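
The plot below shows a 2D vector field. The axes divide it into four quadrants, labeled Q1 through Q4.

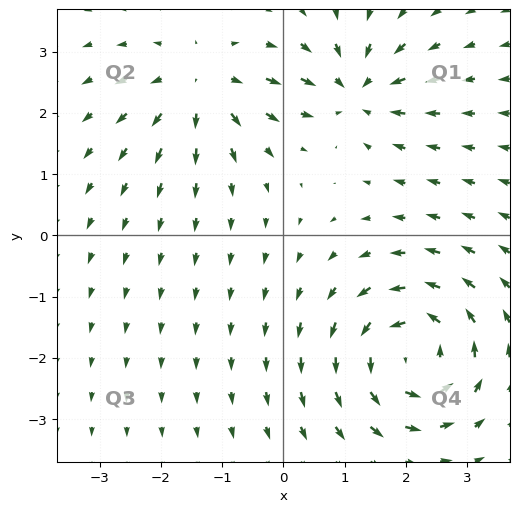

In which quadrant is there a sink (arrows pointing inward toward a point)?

Q1

The sink sits at approximately (1.2, 2.4), which lies in quadrant Q1. The divergence there is about -5, negative as expected for a sink.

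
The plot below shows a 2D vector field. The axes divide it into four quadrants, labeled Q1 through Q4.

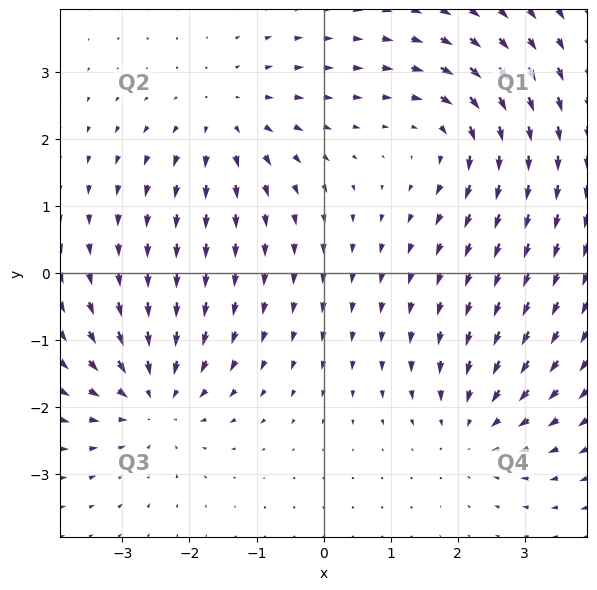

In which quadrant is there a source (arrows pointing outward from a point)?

Q2

The source sits at approximately (-1.5, 2.3), which lies in quadrant Q2. The divergence there is about +3, positive as expected for a source.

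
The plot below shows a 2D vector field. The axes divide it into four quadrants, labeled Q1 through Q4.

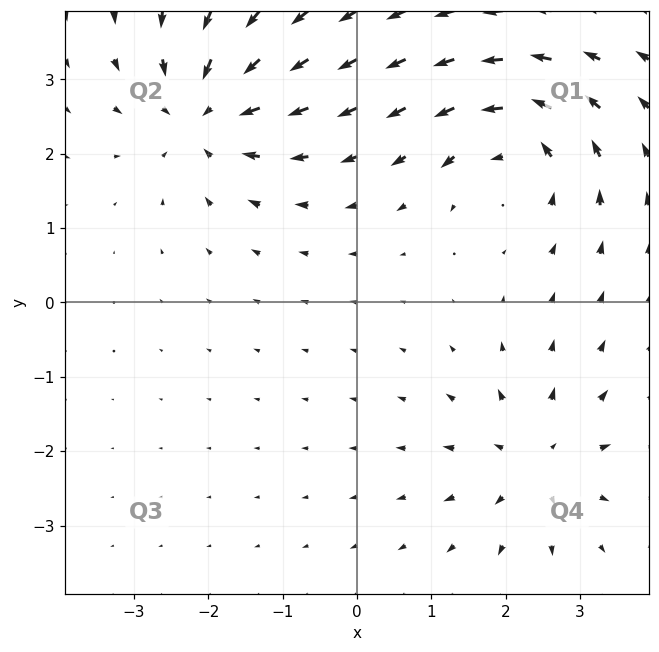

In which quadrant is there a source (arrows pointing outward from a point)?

Q4

The source sits at approximately (2.4, -2.1), which lies in quadrant Q4. The divergence there is about +4, positive as expected for a source.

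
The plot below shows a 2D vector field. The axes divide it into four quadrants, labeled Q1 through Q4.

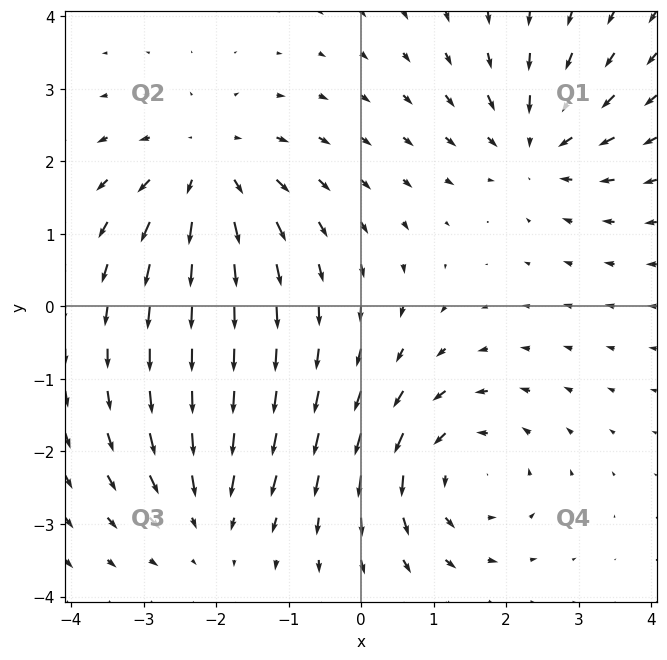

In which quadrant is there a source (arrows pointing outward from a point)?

Q2

The source sits at approximately (-2.1, 1.9), which lies in quadrant Q2. The divergence there is about +4, positive as expected for a source.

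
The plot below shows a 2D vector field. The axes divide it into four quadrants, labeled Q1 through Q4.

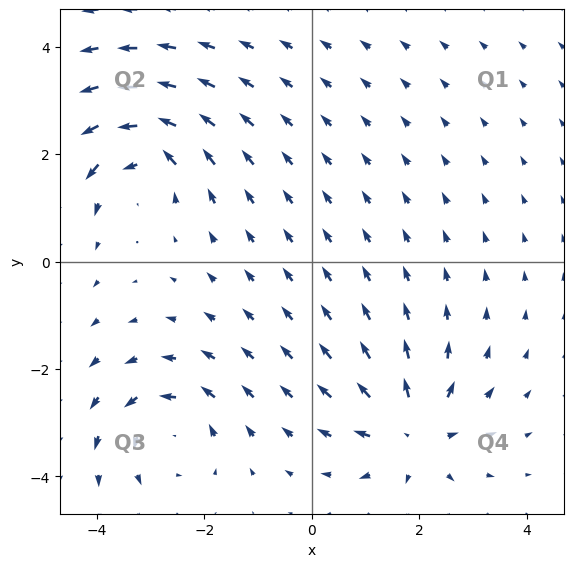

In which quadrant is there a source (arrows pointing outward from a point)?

The source sits at approximately (1.9, -3.2), which lies in quadrant Q4. The divergence there is about +5, positive as expected for a source.

Q4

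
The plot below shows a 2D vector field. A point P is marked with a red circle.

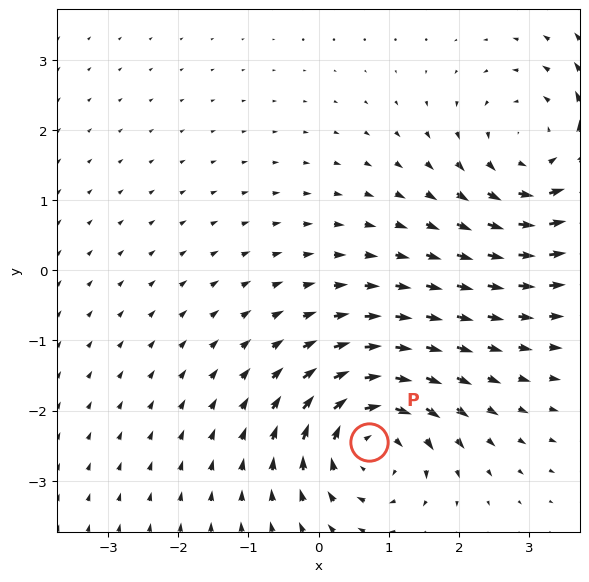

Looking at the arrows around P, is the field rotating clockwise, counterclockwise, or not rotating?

Near P at (0.7, -2.4) the arrows circulate clockwise. The curl (z-component) there is about -4; negative curl means clockwise rotation.

clockwise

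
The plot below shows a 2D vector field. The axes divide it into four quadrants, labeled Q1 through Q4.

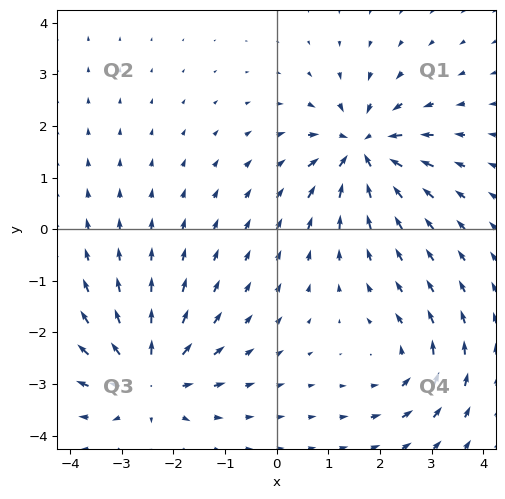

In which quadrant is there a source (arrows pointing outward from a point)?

The source sits at approximately (-2.5, -2.9), which lies in quadrant Q3. The divergence there is about +5, positive as expected for a source.

Q3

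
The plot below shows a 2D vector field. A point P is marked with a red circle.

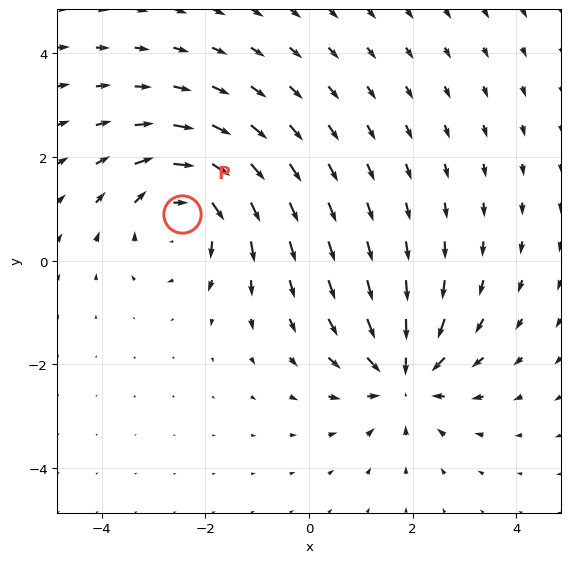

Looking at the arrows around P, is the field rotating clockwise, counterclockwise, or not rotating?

clockwise

Near P at (-2.5, 0.9) the arrows circulate clockwise. The curl (z-component) there is about -5; negative curl means clockwise rotation.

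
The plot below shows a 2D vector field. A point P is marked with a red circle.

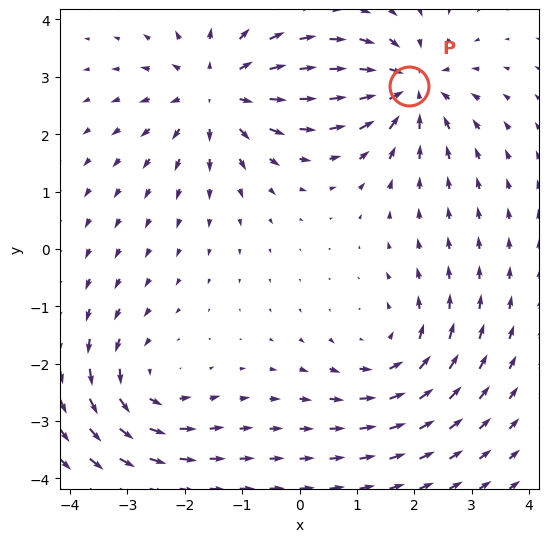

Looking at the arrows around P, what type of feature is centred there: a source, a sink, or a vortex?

sink

At P (1.9, 2.8) the arrows converge inward. Divergence about -6, curl ≈0 — negative divergence with near-zero curl is a sink.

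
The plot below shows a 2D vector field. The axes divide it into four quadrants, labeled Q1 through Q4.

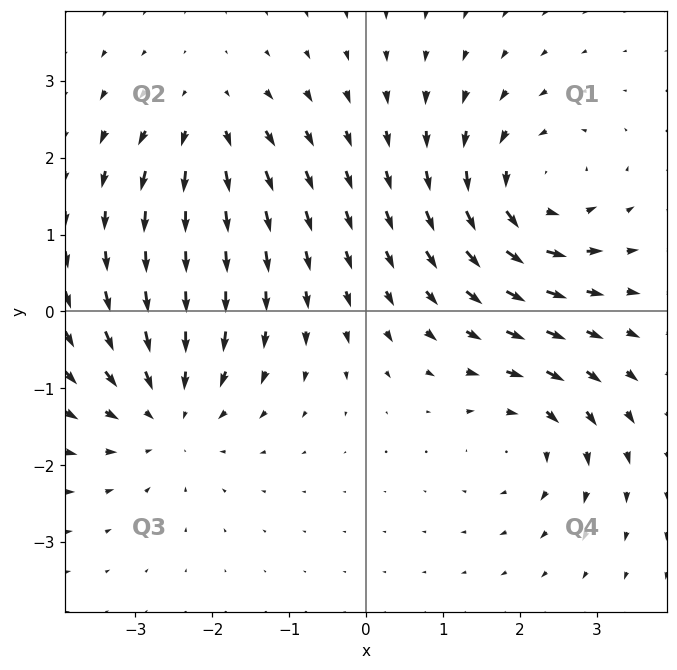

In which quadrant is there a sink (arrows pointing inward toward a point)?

Q3

The sink sits at approximately (-2.6, -1.3), which lies in quadrant Q3. The divergence there is about -4, negative as expected for a sink.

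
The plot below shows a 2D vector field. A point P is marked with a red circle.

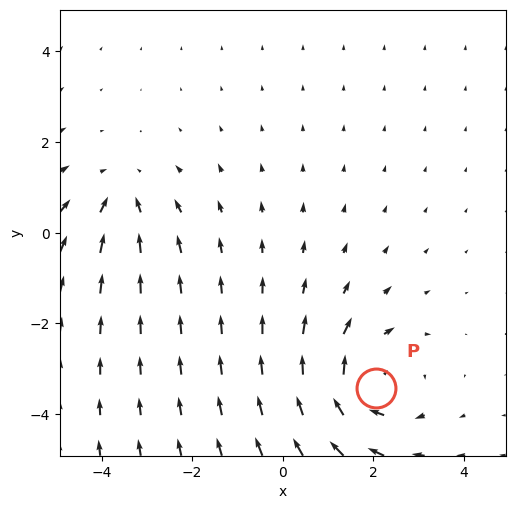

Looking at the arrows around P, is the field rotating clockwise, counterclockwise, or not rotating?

clockwise

Near P at (2.1, -3.4) the arrows circulate clockwise. The curl (z-component) there is about -3; negative curl means clockwise rotation.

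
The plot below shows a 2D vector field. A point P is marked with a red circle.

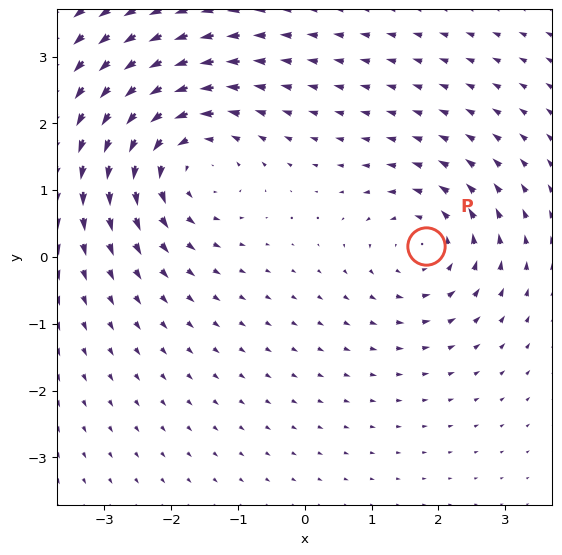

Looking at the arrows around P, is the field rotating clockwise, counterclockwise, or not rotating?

Near P at (1.8, 0.2) the arrows circulate counterclockwise. The curl (z-component) there is about +4; positive curl means counterclockwise rotation.

counterclockwise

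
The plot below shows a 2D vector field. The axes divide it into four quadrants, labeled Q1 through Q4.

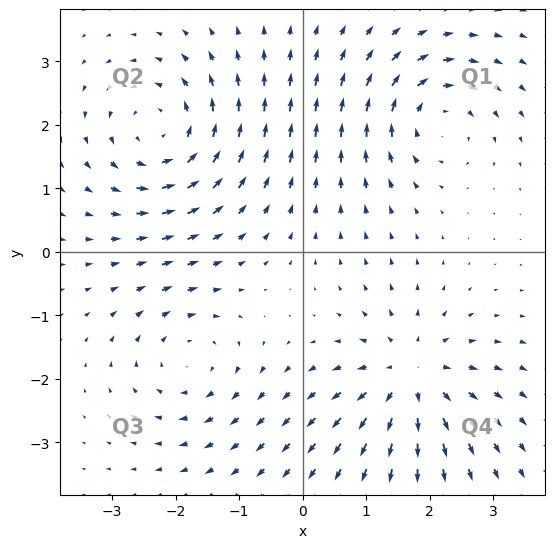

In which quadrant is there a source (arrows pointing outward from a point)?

The source sits at approximately (1.7, -2.0), which lies in quadrant Q4. The divergence there is about +5, positive as expected for a source.

Q4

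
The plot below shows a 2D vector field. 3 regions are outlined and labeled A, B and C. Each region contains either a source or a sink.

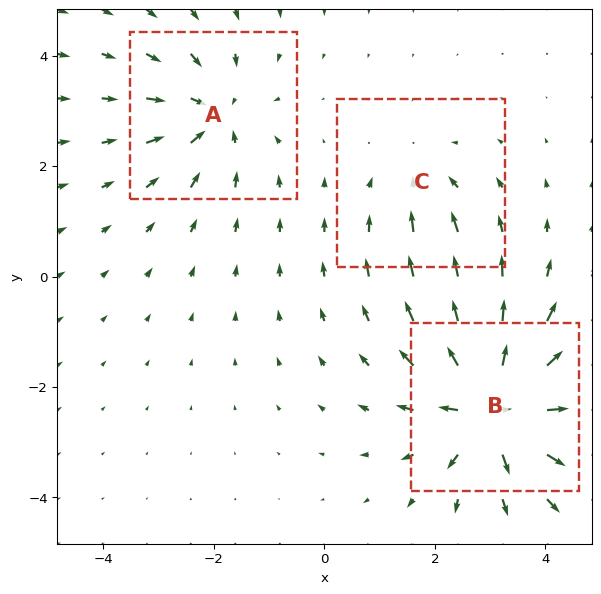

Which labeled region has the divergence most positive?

Divergence at each region's feature centre — A: about -4, B: about +6, C: about -2. Region B is most positive.

B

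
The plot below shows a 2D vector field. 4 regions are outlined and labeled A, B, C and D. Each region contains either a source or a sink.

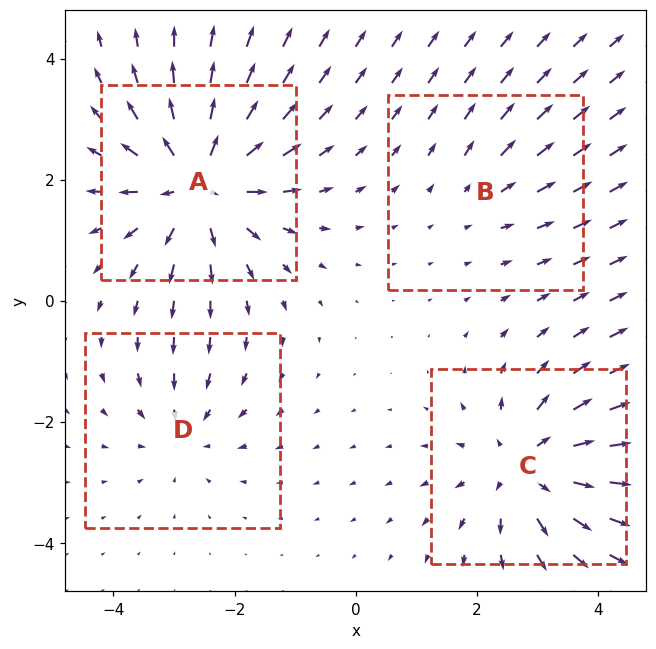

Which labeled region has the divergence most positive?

Divergence at each region's feature centre — A: about +7, B: about +2, C: about +5, D: about -3. Region A is most positive.

A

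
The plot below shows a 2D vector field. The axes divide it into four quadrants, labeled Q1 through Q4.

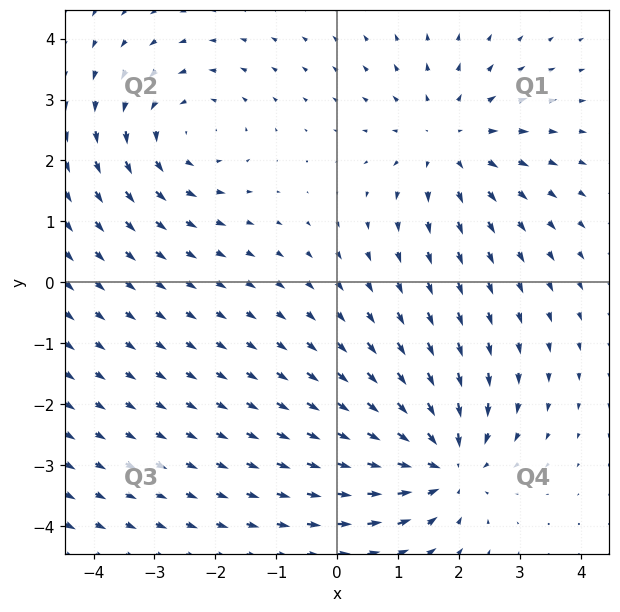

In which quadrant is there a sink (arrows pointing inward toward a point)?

Q4

The sink sits at approximately (1.8, -3.0), which lies in quadrant Q4. The divergence there is about -5, negative as expected for a sink.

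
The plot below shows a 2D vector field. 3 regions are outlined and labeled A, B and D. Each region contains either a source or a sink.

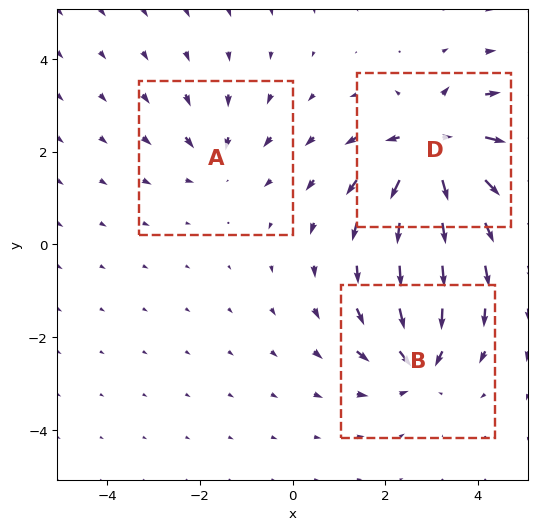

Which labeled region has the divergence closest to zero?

Divergence at each region's feature centre — A: about -3, B: about -4, D: about +6. Region A is closest to zero.

A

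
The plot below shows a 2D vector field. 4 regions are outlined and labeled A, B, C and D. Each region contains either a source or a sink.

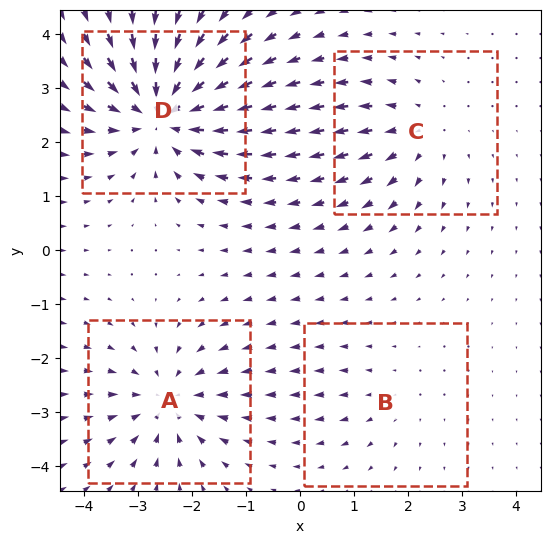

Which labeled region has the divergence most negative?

D

Divergence at each region's feature centre — A: about -5, B: about +2, C: about +3, D: about -7. Region D is most negative.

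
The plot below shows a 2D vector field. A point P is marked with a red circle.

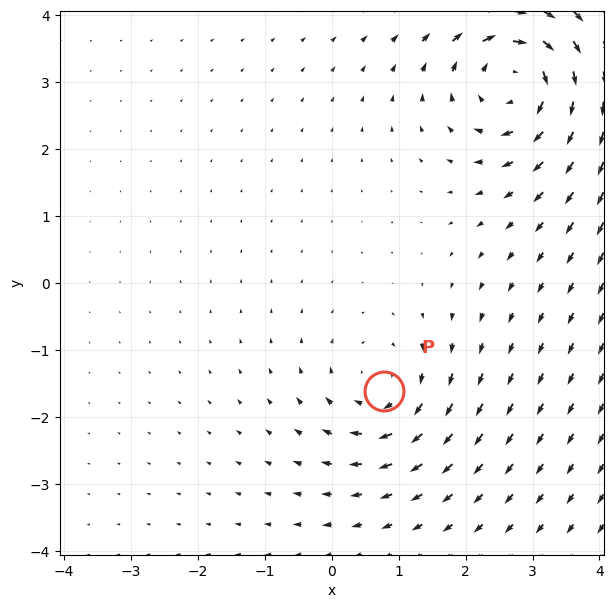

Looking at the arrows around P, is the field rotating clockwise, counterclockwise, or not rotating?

clockwise

Near P at (0.8, -1.6) the arrows circulate clockwise. The curl (z-component) there is about -3; negative curl means clockwise rotation.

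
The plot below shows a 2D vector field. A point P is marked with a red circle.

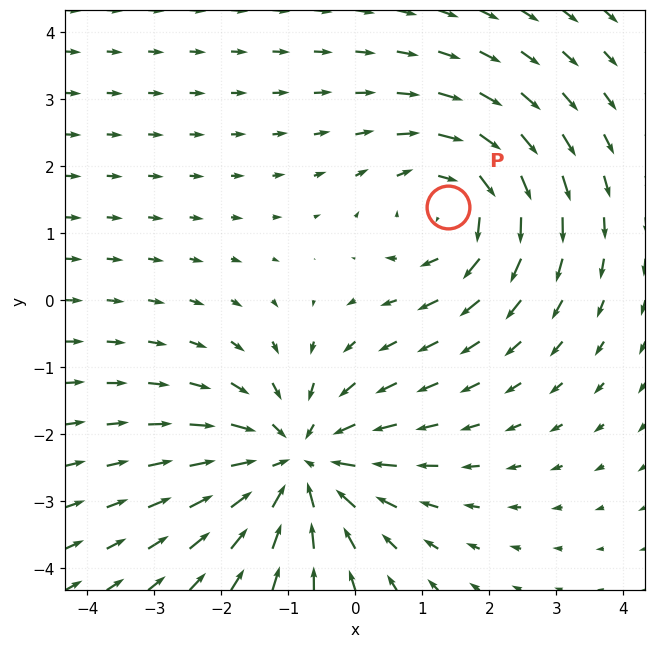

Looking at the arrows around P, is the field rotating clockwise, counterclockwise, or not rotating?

Near P at (1.4, 1.4) the arrows circulate clockwise. The curl (z-component) there is about -3; negative curl means clockwise rotation.

clockwise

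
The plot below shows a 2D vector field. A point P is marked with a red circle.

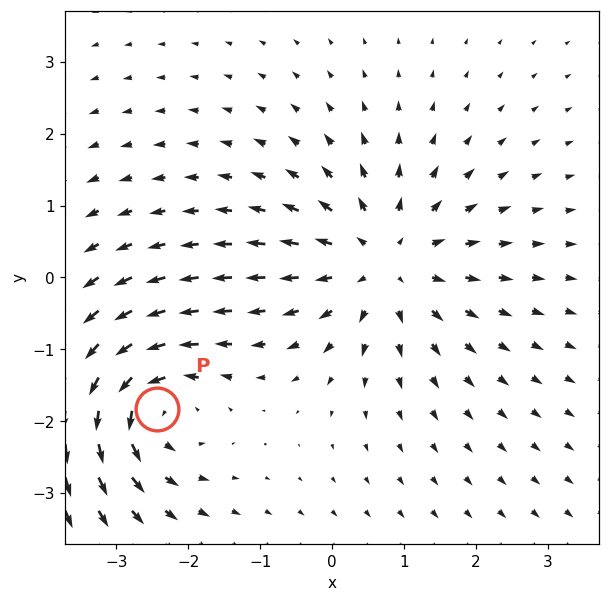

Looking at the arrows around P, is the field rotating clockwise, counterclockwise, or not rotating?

Near P at (-2.4, -1.8) the arrows circulate counterclockwise. The curl (z-component) there is about +5; positive curl means counterclockwise rotation.

counterclockwise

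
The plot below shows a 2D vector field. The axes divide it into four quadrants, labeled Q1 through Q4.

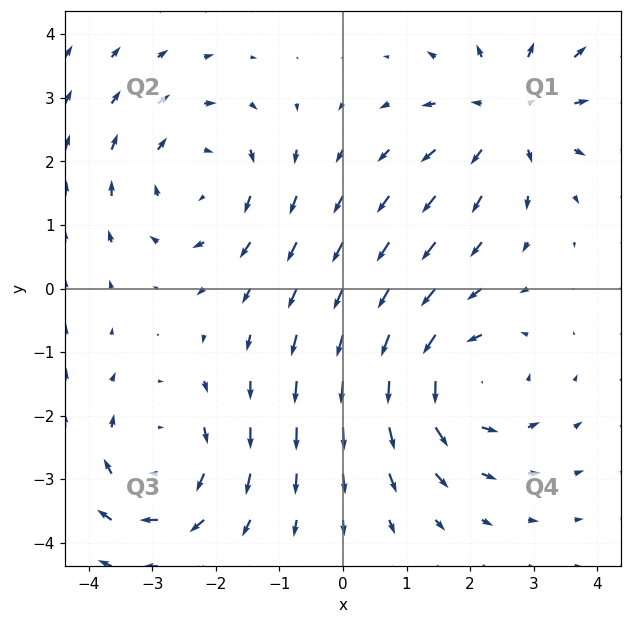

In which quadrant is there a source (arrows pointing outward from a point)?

Q1

The source sits at approximately (2.6, 2.8), which lies in quadrant Q1. The divergence there is about +4, positive as expected for a source.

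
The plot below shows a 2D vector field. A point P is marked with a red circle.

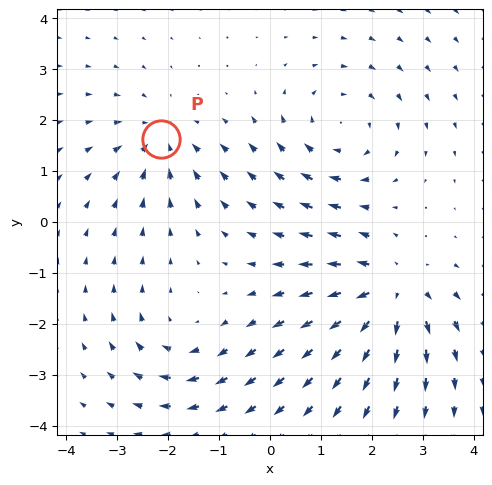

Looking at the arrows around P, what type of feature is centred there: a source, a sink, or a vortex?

At P (-2.1, 1.6) the arrows converge inward. Divergence about -4, curl ≈0 — negative divergence with near-zero curl is a sink.

sink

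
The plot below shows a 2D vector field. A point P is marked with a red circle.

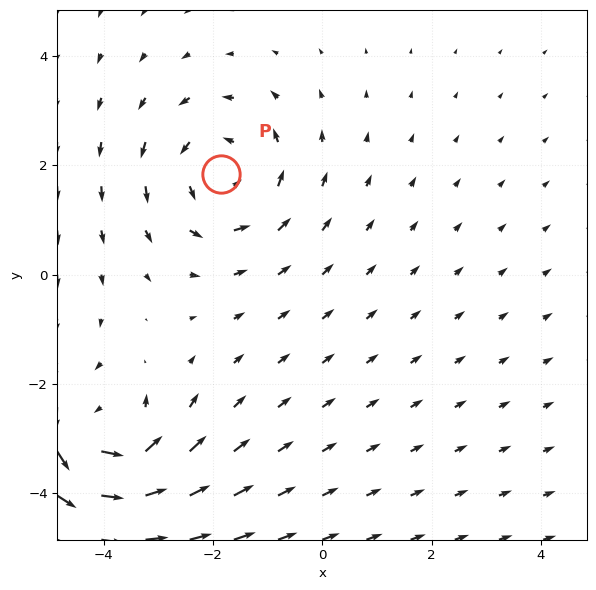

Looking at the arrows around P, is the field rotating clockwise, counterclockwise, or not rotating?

Near P at (-1.8, 1.8) the arrows circulate counterclockwise. The curl (z-component) there is about +2; positive curl means counterclockwise rotation.

counterclockwise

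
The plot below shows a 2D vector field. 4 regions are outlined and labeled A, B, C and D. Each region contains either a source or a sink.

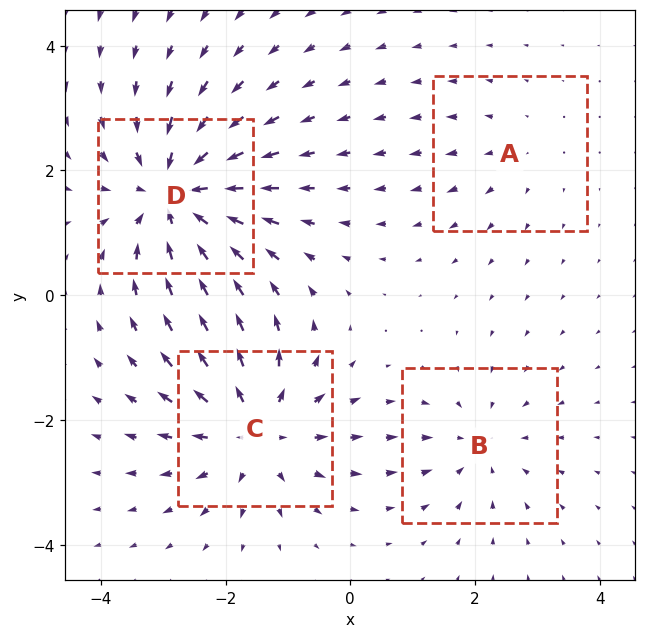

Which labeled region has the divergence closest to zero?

A

Divergence at each region's feature centre — A: about +2, B: about -3, C: about +5, D: about -6. Region A is closest to zero.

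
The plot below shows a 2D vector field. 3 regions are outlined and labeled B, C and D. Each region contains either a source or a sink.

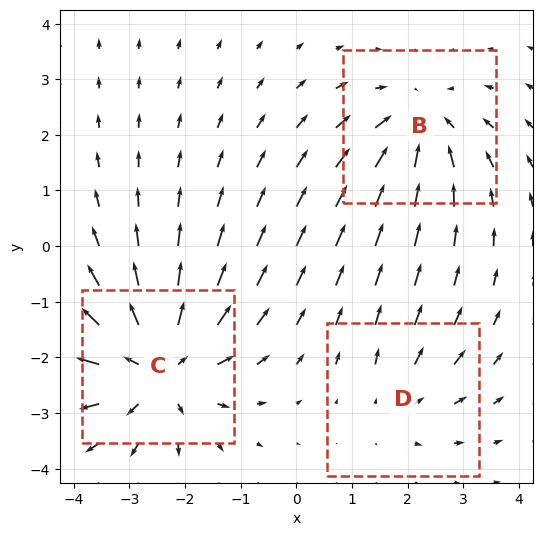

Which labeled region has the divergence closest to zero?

Divergence at each region's feature centre — B: about -3, C: about +4, D: about +2. Region D is closest to zero.

D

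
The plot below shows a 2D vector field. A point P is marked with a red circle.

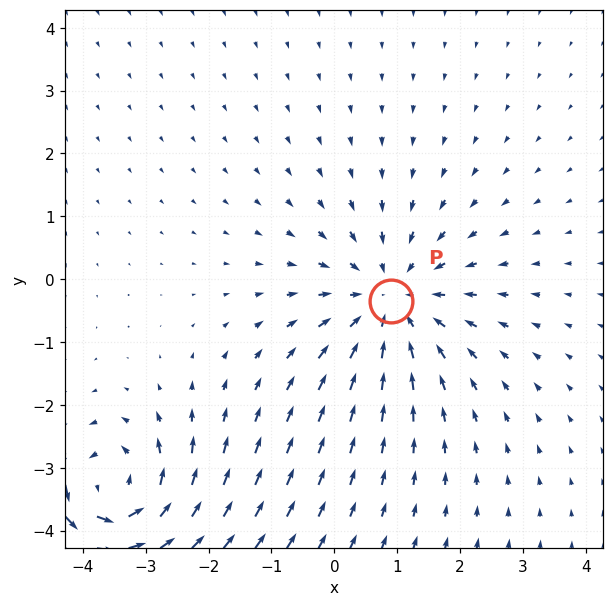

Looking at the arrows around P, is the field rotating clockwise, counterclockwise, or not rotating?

not rotating

Near P at (0.9, -0.4) the arrows show no circulation. The curl there is ≈0.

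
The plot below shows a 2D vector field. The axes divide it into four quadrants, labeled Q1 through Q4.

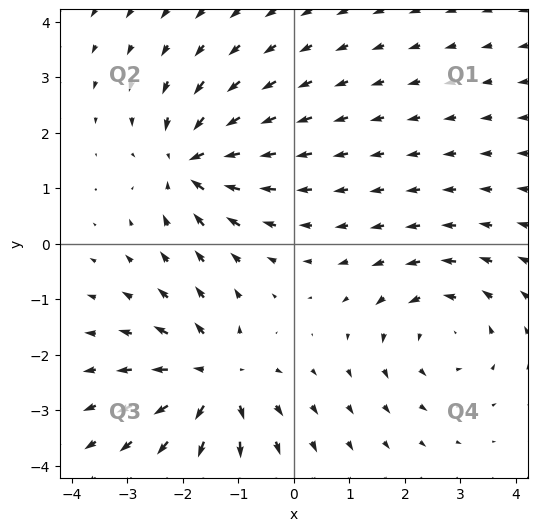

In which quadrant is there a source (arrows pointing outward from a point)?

Q3

The source sits at approximately (-1.4, -2.4), which lies in quadrant Q3. The divergence there is about +5, positive as expected for a source.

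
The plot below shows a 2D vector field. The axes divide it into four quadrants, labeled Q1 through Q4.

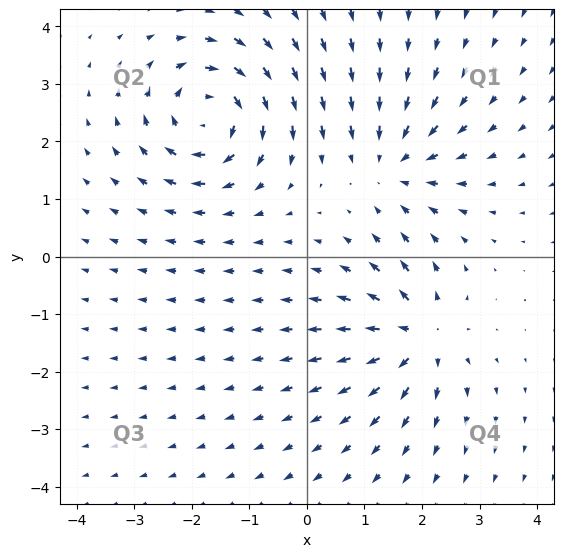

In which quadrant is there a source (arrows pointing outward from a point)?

The source sits at approximately (1.9, -1.4), which lies in quadrant Q4. The divergence there is about +5, positive as expected for a source.

Q4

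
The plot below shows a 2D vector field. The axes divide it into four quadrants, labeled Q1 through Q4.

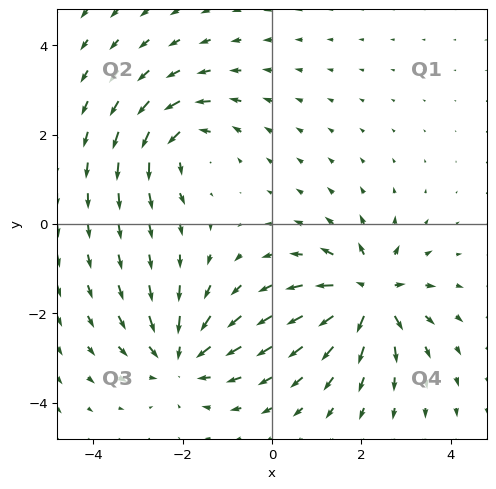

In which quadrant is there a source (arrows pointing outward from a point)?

Q4

The source sits at approximately (2.2, -1.6), which lies in quadrant Q4. The divergence there is about +7, positive as expected for a source.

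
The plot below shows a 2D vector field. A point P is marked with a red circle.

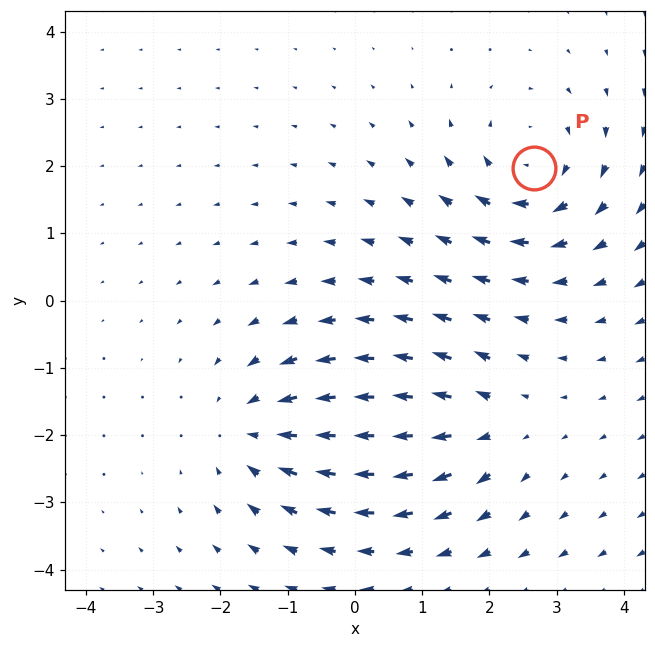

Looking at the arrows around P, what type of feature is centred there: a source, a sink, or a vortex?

vortex

At P (2.7, 2.0) the arrows circulate clockwise. Divergence ≈0, curl about -5 — near-zero divergence with nonzero curl is a vortex.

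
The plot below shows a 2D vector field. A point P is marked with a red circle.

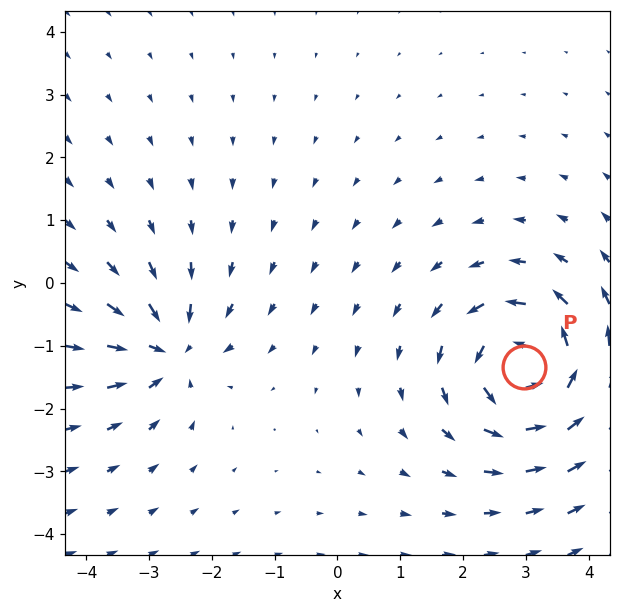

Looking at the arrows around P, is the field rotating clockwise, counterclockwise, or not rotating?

Near P at (3.0, -1.3) the arrows circulate counterclockwise. The curl (z-component) there is about +6; positive curl means counterclockwise rotation.

counterclockwise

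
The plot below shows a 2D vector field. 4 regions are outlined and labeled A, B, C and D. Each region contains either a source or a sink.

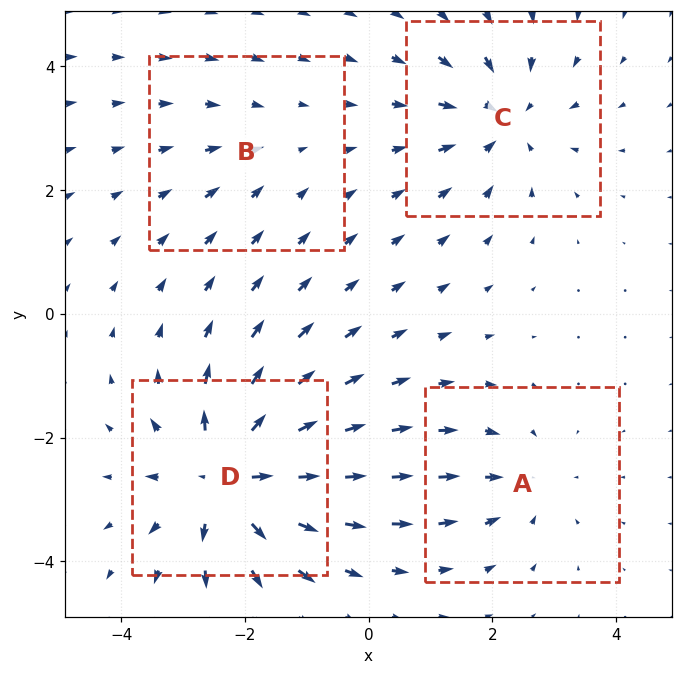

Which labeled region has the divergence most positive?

D

Divergence at each region's feature centre — A: about -3, B: about -2, C: about -5, D: about +7. Region D is most positive.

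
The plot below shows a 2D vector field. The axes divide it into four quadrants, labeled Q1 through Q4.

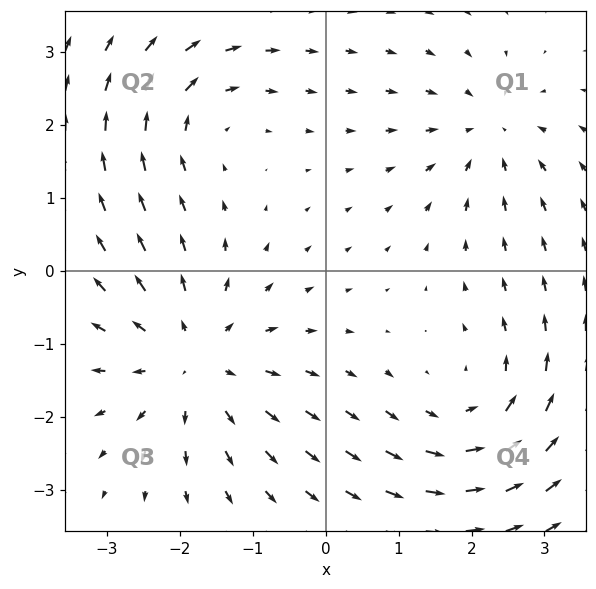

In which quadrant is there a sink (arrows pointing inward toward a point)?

Q1

The sink sits at approximately (2.2, 1.9), which lies in quadrant Q1. The divergence there is about -3, negative as expected for a sink.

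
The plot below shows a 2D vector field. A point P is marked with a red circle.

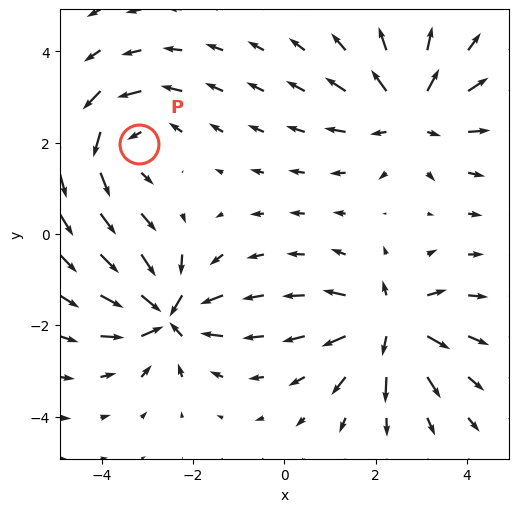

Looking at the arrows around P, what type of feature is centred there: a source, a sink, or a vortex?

vortex

At P (-3.2, 2.0) the arrows circulate counterclockwise. Divergence ≈0, curl about +3 — near-zero divergence with nonzero curl is a vortex.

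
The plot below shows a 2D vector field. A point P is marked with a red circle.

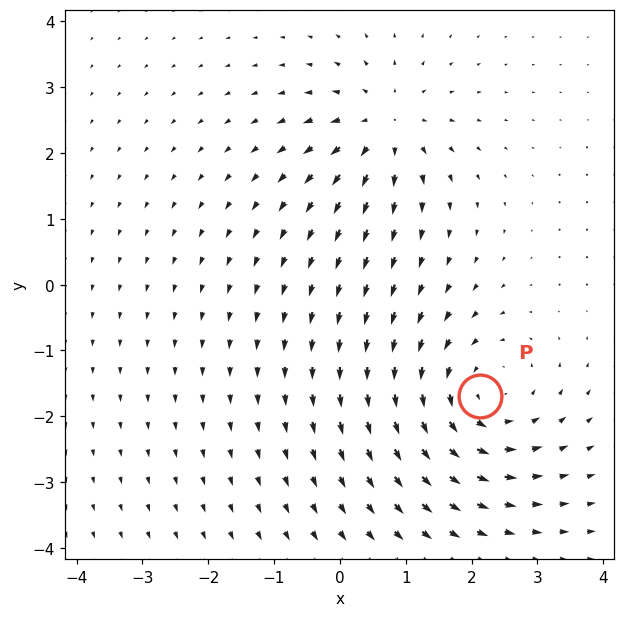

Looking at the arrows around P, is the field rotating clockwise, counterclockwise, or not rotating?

Near P at (2.1, -1.7) the arrows circulate counterclockwise. The curl (z-component) there is about +4; positive curl means counterclockwise rotation.

counterclockwise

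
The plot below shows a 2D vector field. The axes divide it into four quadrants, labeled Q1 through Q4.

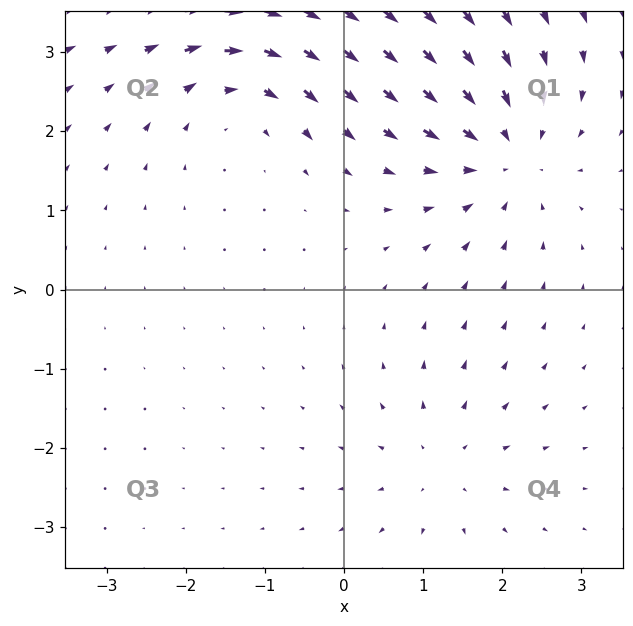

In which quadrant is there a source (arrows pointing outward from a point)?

The source sits at approximately (1.2, -2.2), which lies in quadrant Q4. The divergence there is about +3, positive as expected for a source.

Q4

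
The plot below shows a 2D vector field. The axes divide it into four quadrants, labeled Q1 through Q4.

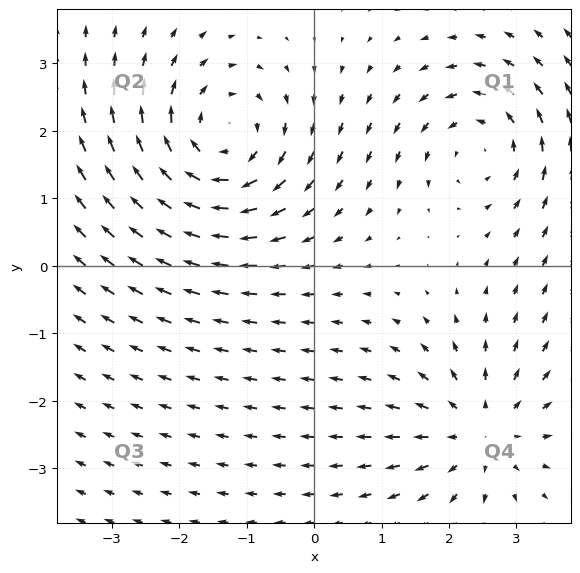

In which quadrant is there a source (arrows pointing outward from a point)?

Q4

The source sits at approximately (2.5, -2.5), which lies in quadrant Q4. The divergence there is about +3, positive as expected for a source.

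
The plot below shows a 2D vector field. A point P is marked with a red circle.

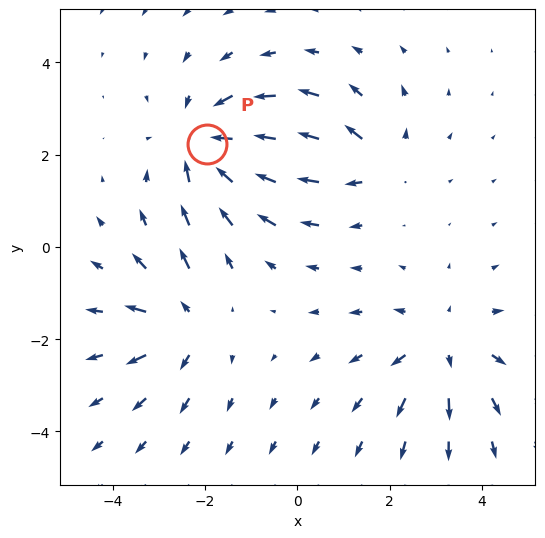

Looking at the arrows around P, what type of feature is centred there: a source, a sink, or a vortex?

sink

At P (-2.0, 2.2) the arrows converge inward. Divergence about -4, curl ≈0 — negative divergence with near-zero curl is a sink.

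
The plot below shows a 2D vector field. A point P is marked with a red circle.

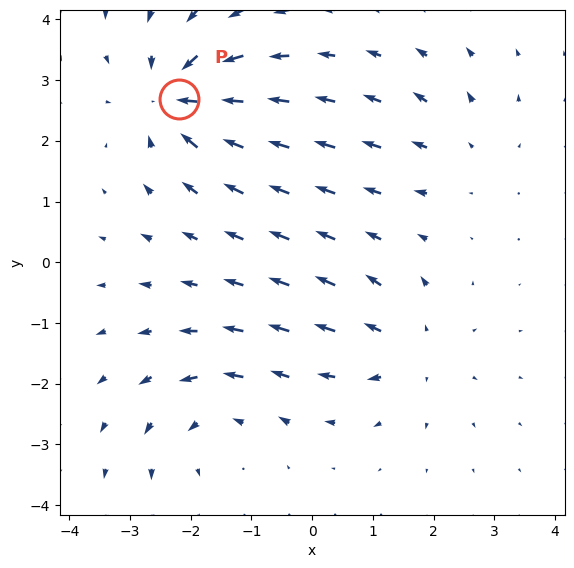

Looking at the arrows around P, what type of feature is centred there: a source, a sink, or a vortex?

At P (-2.2, 2.7) the arrows converge inward. Divergence about -7, curl ≈0 — negative divergence with near-zero curl is a sink.

sink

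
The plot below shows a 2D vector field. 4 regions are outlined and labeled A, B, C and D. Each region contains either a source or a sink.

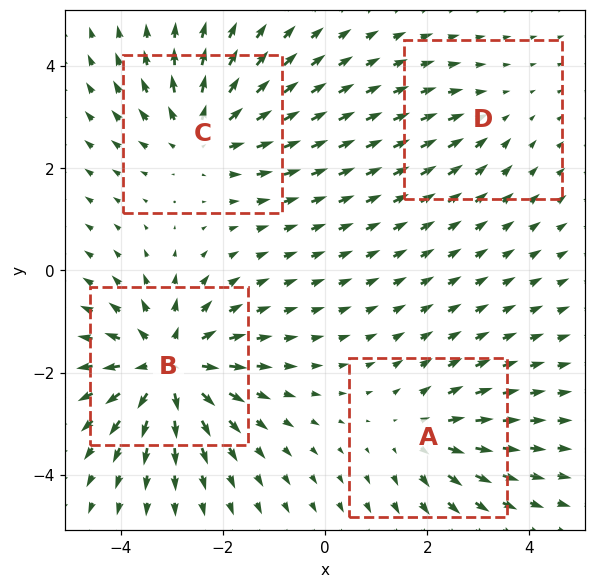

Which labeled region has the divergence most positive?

B

Divergence at each region's feature centre — A: about +4, B: about +7, C: about +5, D: about -2. Region B is most positive.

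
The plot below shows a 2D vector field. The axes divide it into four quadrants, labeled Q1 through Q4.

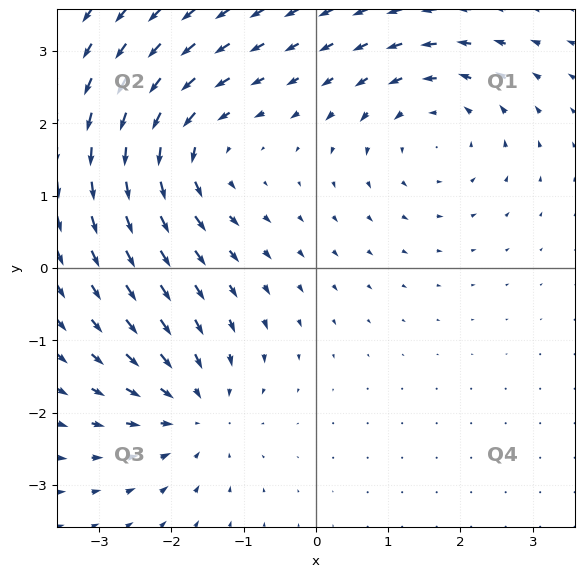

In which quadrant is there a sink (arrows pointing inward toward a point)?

Q3

The sink sits at approximately (-1.7, -2.0), which lies in quadrant Q3. The divergence there is about -4, negative as expected for a sink.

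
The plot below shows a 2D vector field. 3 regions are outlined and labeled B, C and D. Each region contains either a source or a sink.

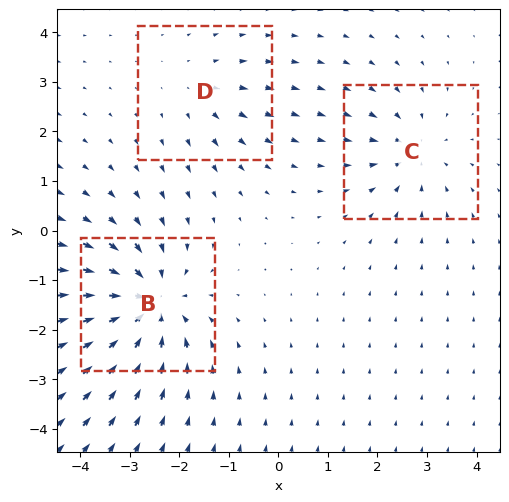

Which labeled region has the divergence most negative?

Divergence at each region's feature centre — B: about -5, C: about -3, D: about +2. Region B is most negative.

B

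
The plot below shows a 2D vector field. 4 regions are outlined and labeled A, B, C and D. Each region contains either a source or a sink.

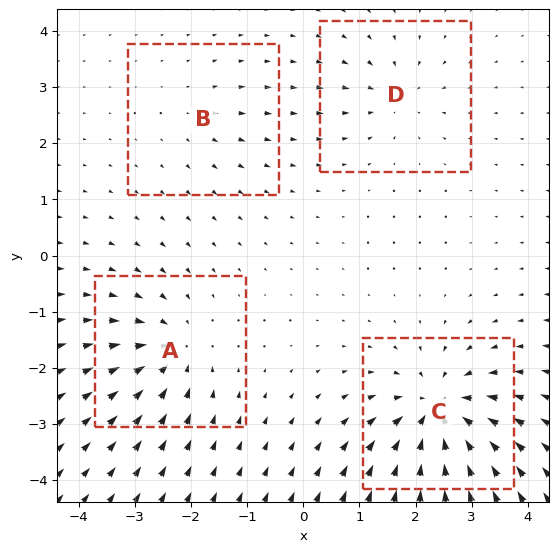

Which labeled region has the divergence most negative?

Divergence at each region's feature centre — A: about -6, B: about +2, C: about -8, D: about -4. Region C is most negative.

C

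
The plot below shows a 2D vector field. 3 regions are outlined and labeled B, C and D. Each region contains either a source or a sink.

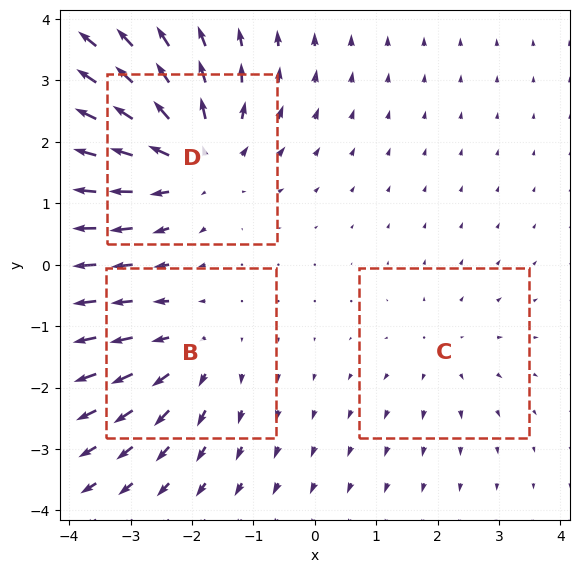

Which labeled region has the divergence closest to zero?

C

Divergence at each region's feature centre — B: about +3, C: about +2, D: about +4. Region C is closest to zero.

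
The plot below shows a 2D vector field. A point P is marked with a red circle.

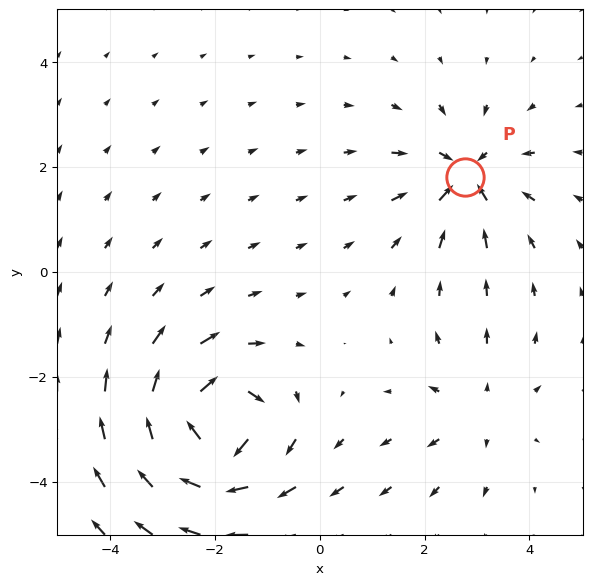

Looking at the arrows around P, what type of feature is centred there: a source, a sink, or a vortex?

sink

At P (2.8, 1.8) the arrows converge inward. Divergence about -4, curl ≈0 — negative divergence with near-zero curl is a sink.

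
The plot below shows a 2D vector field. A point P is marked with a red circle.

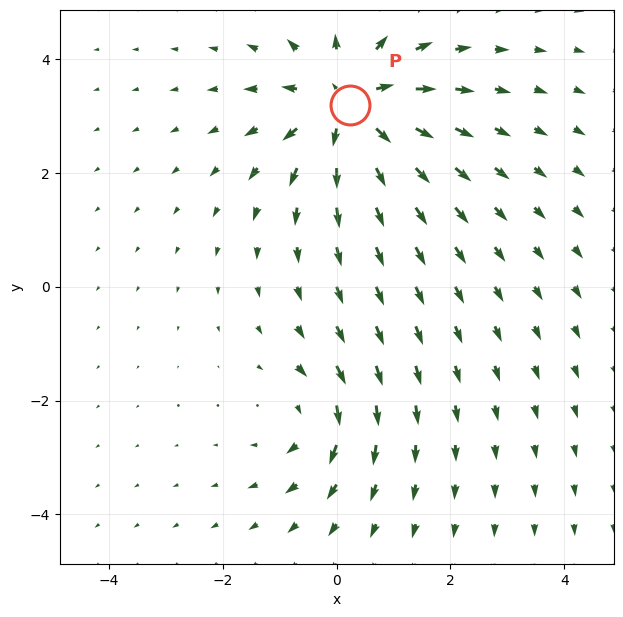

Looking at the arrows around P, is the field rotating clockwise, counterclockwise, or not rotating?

not rotating

Near P at (0.2, 3.2) the arrows show no circulation. The curl there is ≈0.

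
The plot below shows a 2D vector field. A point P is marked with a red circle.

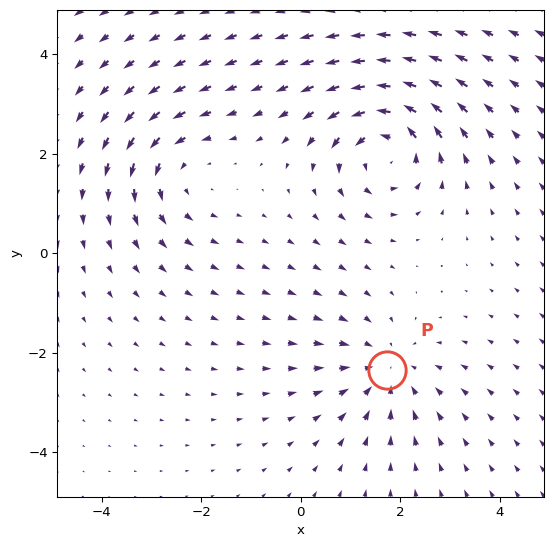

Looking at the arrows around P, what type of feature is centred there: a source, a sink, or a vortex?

At P (1.7, -2.3) the arrows converge inward. Divergence about -3, curl ≈0 — negative divergence with near-zero curl is a sink.

sink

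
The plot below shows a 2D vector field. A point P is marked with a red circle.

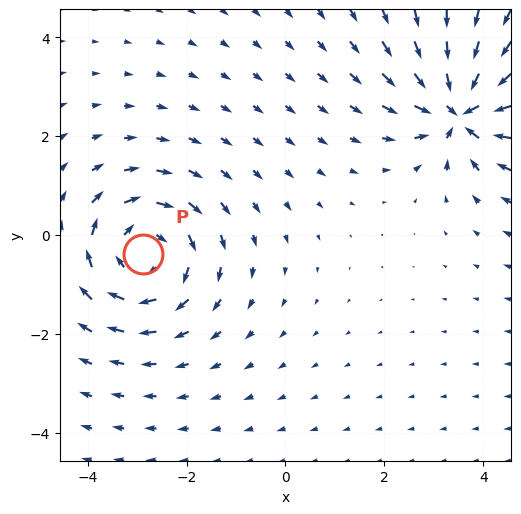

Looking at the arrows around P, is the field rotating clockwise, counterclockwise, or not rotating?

clockwise

Near P at (-2.9, -0.4) the arrows circulate clockwise. The curl (z-component) there is about -3; negative curl means clockwise rotation.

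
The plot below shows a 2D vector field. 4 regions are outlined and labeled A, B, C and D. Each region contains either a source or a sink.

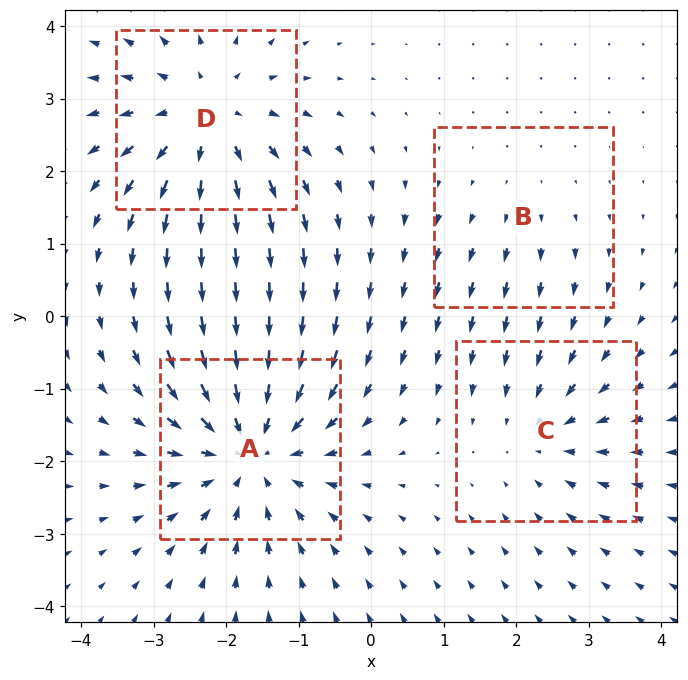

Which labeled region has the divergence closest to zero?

Divergence at each region's feature centre — A: about -6, B: about +2, C: about -3, D: about +5. Region B is closest to zero.

B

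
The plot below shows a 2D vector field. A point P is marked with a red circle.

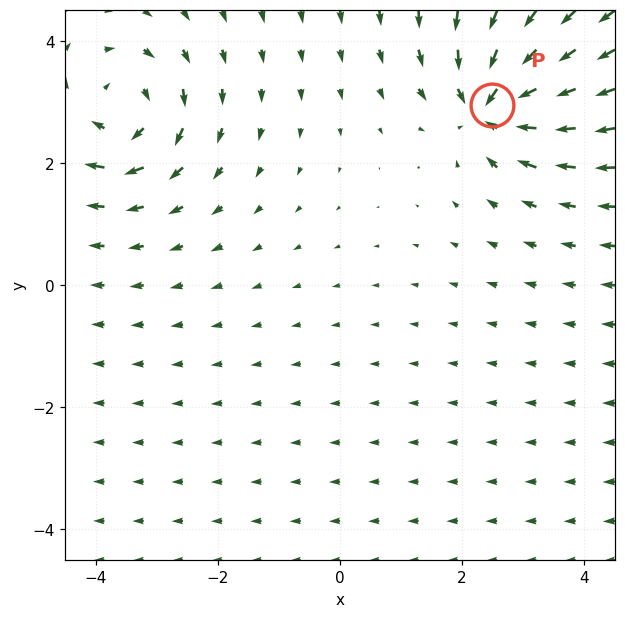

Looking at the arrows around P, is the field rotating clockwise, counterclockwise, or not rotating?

not rotating

Near P at (2.5, 3.0) the arrows show no circulation. The curl there is ≈0.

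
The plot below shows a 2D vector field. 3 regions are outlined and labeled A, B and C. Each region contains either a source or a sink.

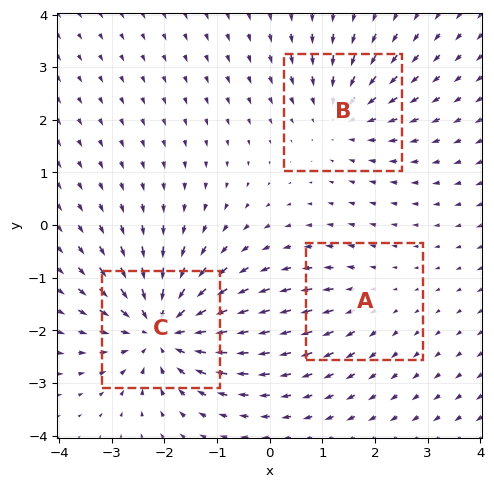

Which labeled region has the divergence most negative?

Divergence at each region's feature centre — A: about +2, B: about -3, C: about -5. Region C is most negative.

C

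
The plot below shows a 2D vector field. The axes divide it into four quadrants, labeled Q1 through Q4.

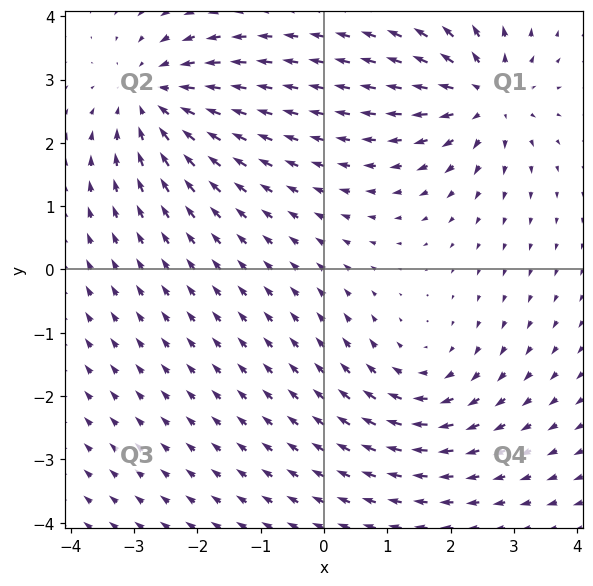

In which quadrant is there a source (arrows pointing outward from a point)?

The source sits at approximately (2.5, 2.7), which lies in quadrant Q1. The divergence there is about +4, positive as expected for a source.

Q1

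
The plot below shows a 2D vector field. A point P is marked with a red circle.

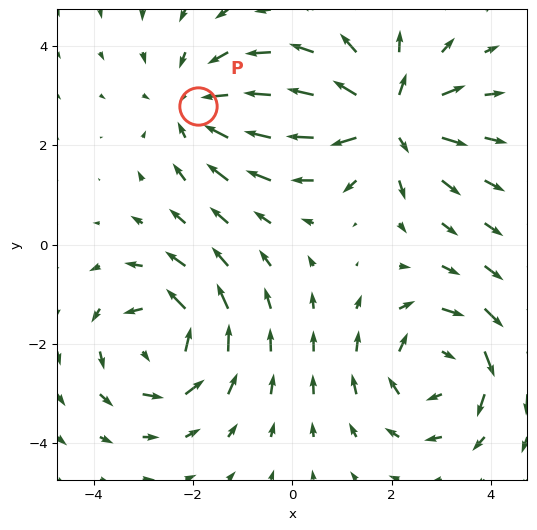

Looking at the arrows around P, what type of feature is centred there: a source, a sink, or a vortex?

At P (-1.9, 2.8) the arrows converge inward. Divergence about -3, curl ≈0 — negative divergence with near-zero curl is a sink.

sink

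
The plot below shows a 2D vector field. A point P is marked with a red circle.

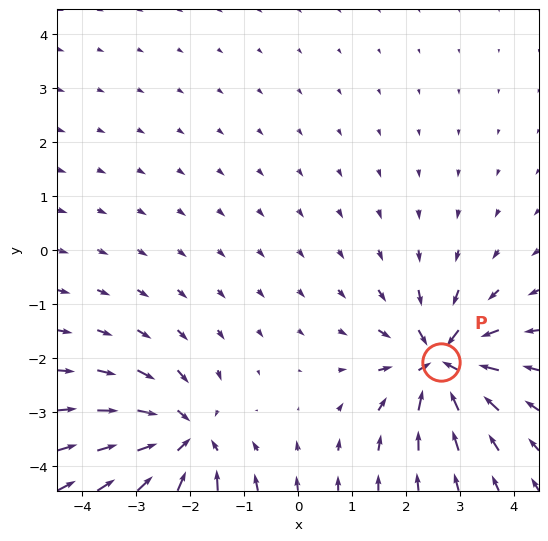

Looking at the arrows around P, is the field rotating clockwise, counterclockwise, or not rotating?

Near P at (2.6, -2.1) the arrows show no circulation. The curl there is ≈0.

not rotating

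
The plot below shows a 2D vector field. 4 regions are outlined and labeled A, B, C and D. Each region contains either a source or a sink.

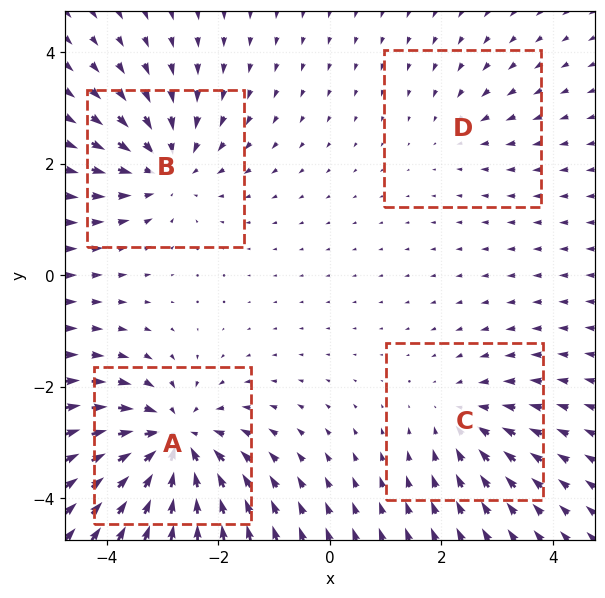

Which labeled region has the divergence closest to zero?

D

Divergence at each region's feature centre — A: about -6, B: about -4, C: about -3, D: about -2. Region D is closest to zero.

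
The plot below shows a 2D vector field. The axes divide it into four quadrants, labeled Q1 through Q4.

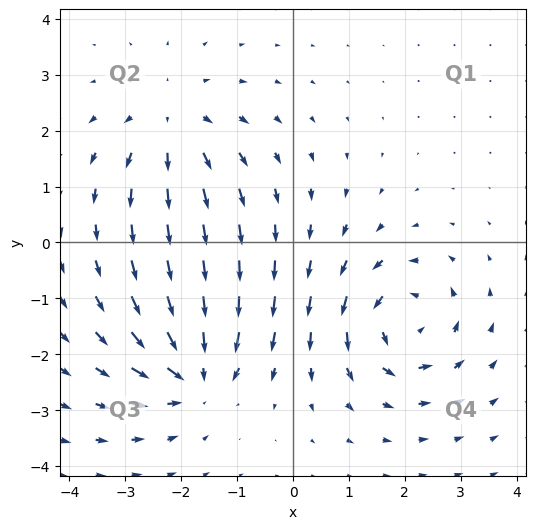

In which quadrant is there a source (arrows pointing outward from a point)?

Q2

The source sits at approximately (-2.2, 2.1), which lies in quadrant Q2. The divergence there is about +4, positive as expected for a source.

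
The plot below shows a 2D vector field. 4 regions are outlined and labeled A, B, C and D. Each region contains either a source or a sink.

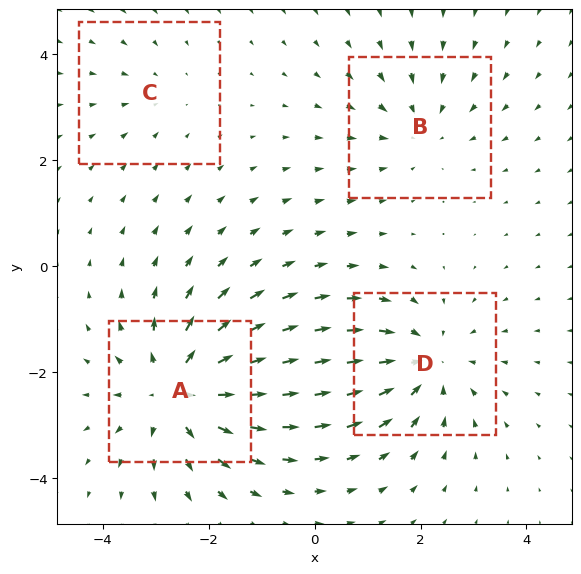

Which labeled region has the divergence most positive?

Divergence at each region's feature centre — A: about +5, B: about -3, C: about -2, D: about -4. Region A is most positive.

A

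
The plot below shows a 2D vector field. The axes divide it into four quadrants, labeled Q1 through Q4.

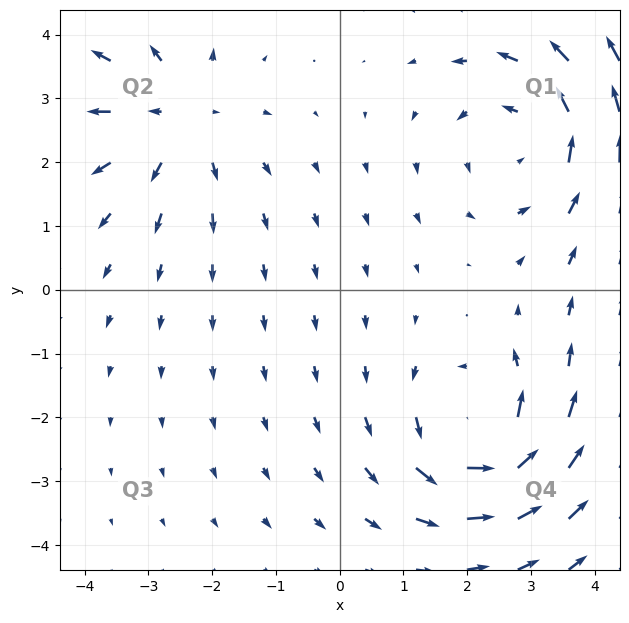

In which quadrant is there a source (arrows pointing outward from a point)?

Q2

The source sits at approximately (-2.6, 2.7), which lies in quadrant Q2. The divergence there is about +3, positive as expected for a source.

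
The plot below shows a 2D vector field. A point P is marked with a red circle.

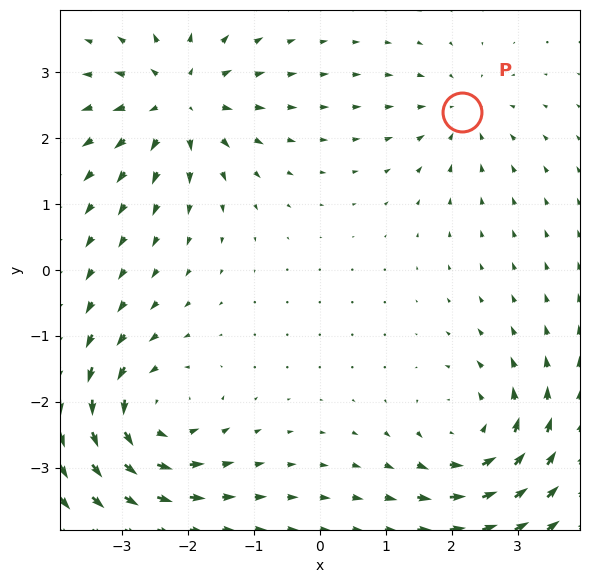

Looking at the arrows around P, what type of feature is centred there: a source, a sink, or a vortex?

At P (2.2, 2.4) the arrows converge inward. Divergence about -3, curl ≈0 — negative divergence with near-zero curl is a sink.

sink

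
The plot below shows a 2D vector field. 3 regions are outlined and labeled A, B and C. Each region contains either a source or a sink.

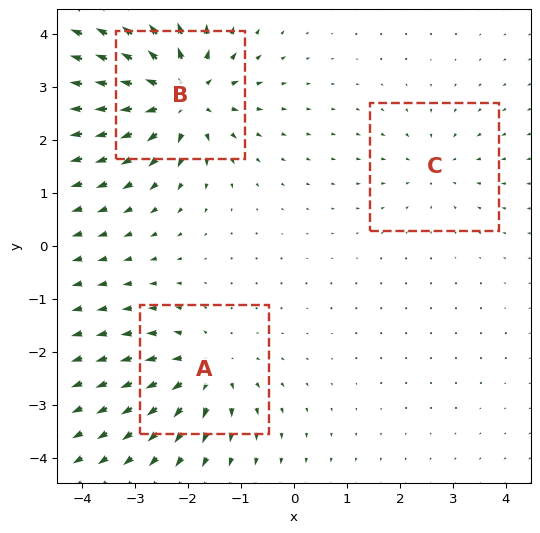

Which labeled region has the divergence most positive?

B

Divergence at each region's feature centre — A: about +4, B: about +6, C: about -2. Region B is most positive.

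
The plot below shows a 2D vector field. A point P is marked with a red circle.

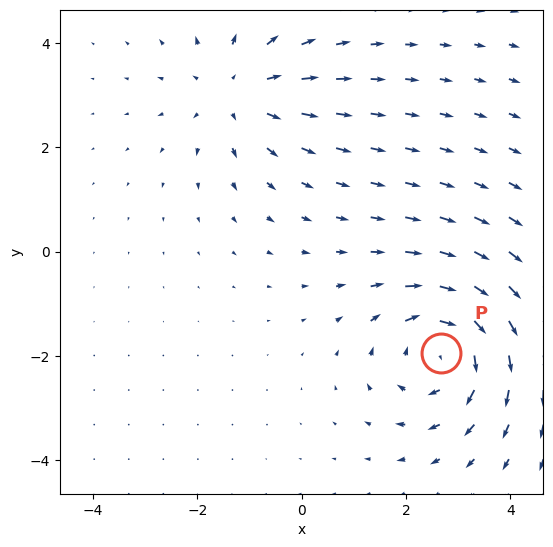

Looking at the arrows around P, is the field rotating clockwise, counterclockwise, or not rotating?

Near P at (2.7, -1.9) the arrows circulate clockwise. The curl (z-component) there is about -4; negative curl means clockwise rotation.

clockwise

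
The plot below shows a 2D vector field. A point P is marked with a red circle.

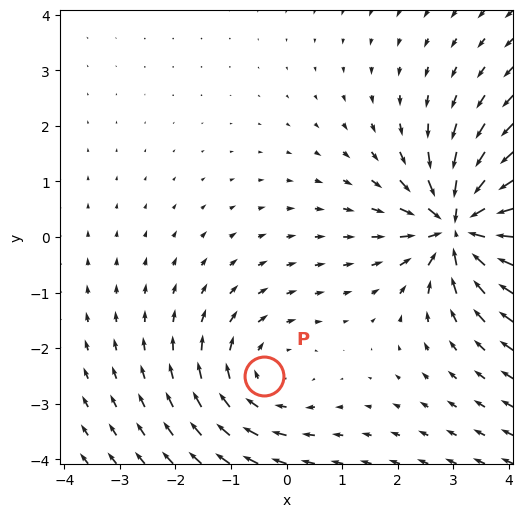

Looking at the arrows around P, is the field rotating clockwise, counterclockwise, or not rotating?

clockwise

Near P at (-0.4, -2.5) the arrows circulate clockwise. The curl (z-component) there is about -2; negative curl means clockwise rotation.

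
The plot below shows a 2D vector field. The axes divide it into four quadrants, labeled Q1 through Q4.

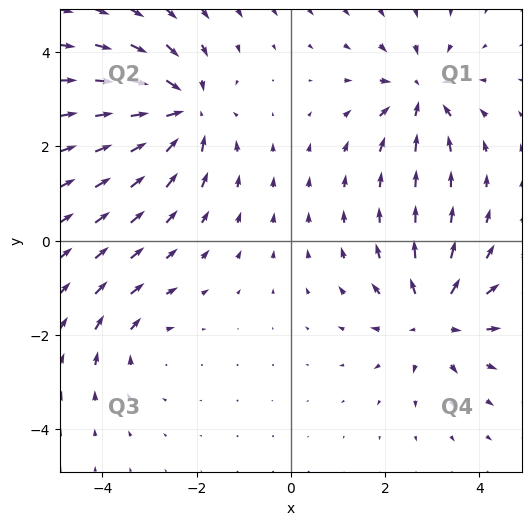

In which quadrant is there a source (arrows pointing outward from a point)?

Q4

The source sits at approximately (3.0, -1.7), which lies in quadrant Q4. The divergence there is about +5, positive as expected for a source.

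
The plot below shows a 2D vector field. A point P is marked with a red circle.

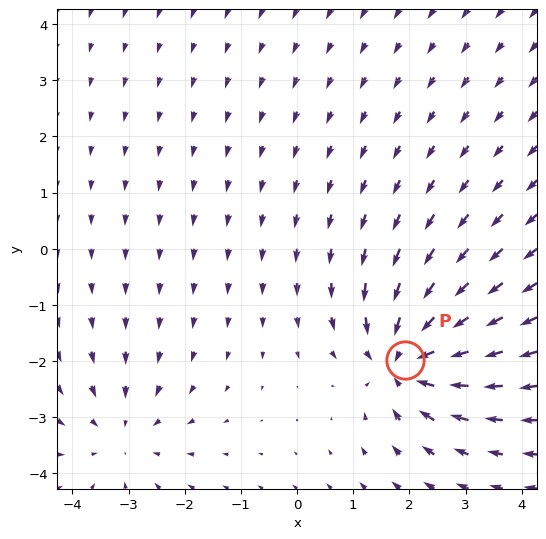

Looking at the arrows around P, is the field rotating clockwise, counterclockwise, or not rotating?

Near P at (1.9, -2.0) the arrows show no circulation. The curl there is ≈0.

not rotating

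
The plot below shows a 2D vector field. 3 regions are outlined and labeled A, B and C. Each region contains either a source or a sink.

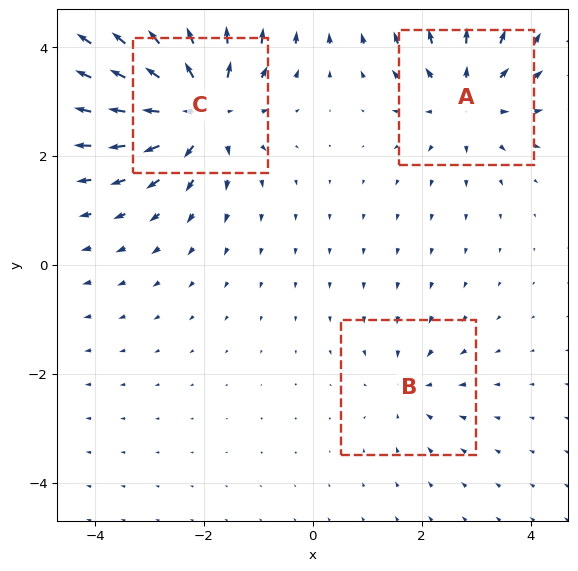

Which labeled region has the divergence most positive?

Divergence at each region's feature centre — A: about +4, B: about -2, C: about +6. Region C is most positive.

C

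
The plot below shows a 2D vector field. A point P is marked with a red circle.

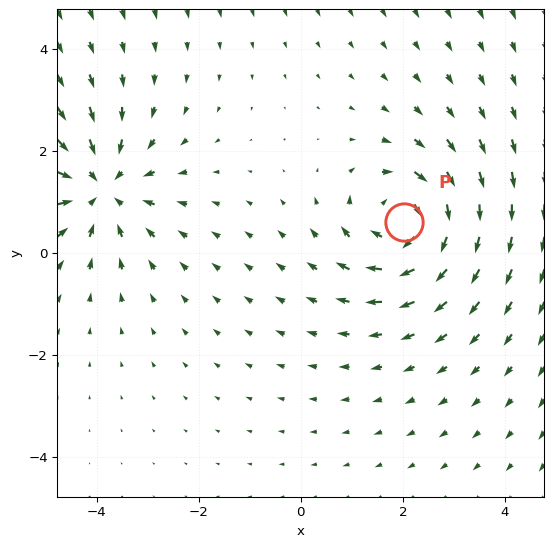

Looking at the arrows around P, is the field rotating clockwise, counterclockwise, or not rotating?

clockwise

Near P at (2.0, 0.6) the arrows circulate clockwise. The curl (z-component) there is about -3; negative curl means clockwise rotation.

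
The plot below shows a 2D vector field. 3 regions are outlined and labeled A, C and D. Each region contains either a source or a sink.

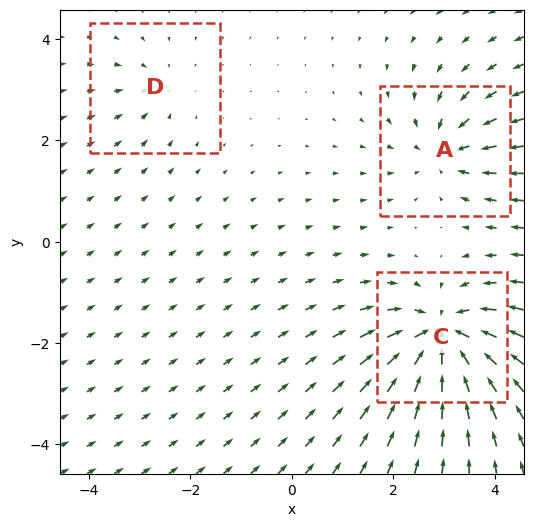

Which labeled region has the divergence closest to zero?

D

Divergence at each region's feature centre — A: about -4, C: about -7, D: about -2. Region D is closest to zero.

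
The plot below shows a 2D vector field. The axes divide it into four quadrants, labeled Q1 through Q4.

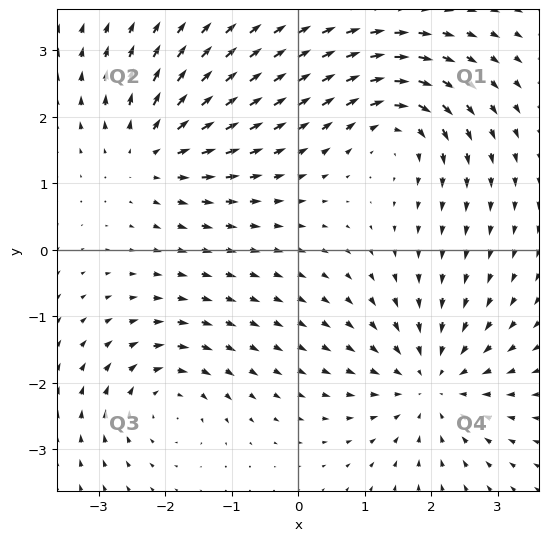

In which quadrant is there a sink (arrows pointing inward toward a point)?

The sink sits at approximately (2.0, -2.0), which lies in quadrant Q4. The divergence there is about -4, negative as expected for a sink.

Q4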